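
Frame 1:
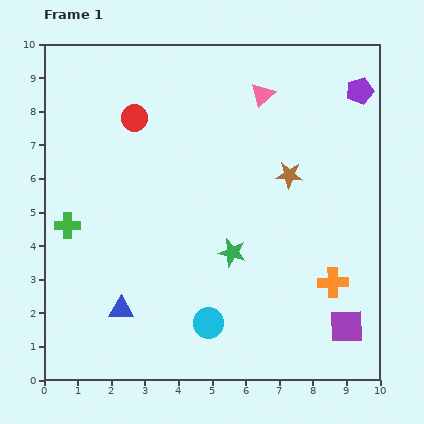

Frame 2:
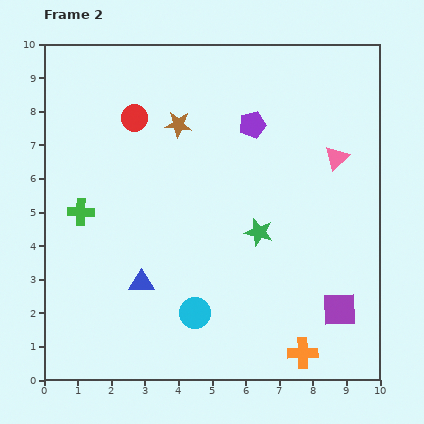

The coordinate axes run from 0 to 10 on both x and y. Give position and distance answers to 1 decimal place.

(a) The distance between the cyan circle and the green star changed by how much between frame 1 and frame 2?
+0.9

Distance in frame 1: 2.2. Distance in frame 2: 3.1.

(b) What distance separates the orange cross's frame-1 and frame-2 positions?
2.3

The orange cross moved from (8.6, 2.9) to (7.7, 0.8), a distance of √(0.9² + 2.1²) ≈ 2.3.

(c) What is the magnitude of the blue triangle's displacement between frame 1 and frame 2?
1.0

The blue triangle moved from (2.3, 2.1) to (2.9, 2.9), a distance of √(0.6² + 0.8²) ≈ 1.0.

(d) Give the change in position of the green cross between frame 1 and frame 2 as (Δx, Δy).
(0.4, 0.4)

The green cross was at (0.7, 4.6) in frame 1 and (1.1, 5.0) in frame 2.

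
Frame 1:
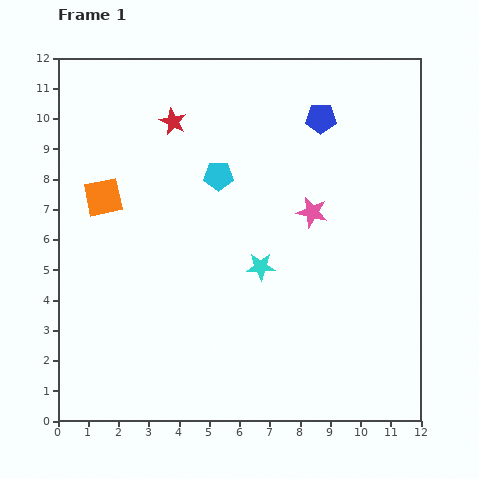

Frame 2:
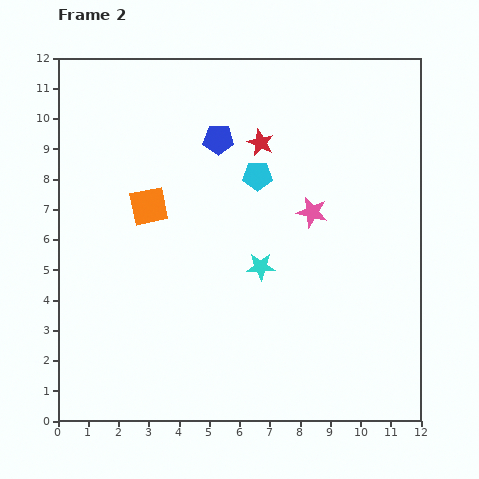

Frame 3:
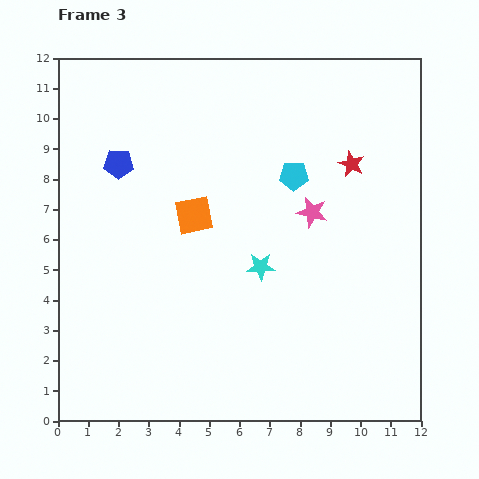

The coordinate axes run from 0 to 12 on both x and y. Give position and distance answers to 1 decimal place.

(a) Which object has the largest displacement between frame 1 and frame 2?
the blue pentagon

(moved 3.5; next 3.0)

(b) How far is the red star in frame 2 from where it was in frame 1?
3.0

The red star moved from (3.8, 9.9) to (6.7, 9.2), a distance of √(2.9² + 0.7²) ≈ 3.0.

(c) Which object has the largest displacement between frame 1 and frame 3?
the blue pentagon

(moved 6.9; next 6.1)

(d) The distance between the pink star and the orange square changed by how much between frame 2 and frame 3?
-1.5

Distance in frame 2: 5.4. Distance in frame 3: 3.9.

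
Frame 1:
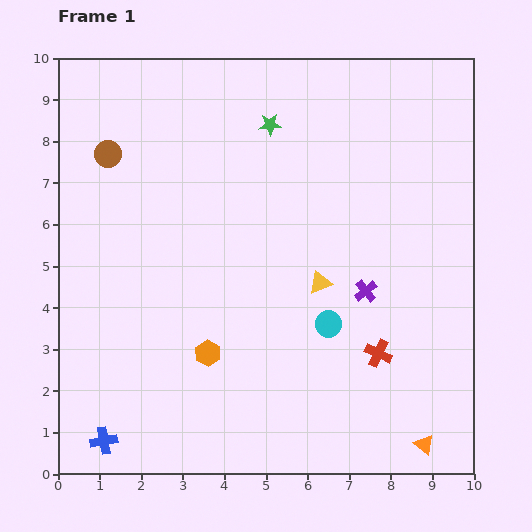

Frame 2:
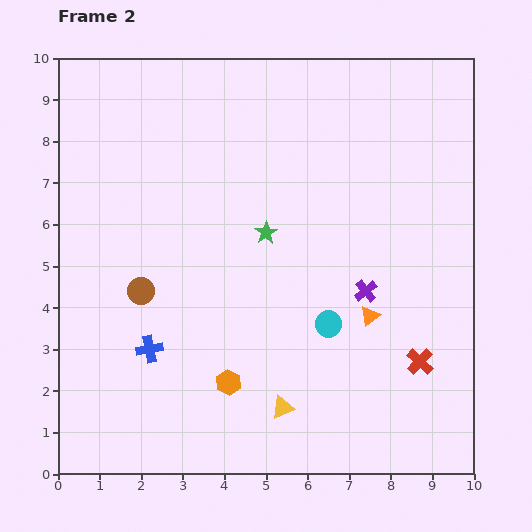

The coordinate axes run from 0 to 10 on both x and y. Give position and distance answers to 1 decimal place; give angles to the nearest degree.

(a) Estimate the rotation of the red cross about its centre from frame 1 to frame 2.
18° clockwise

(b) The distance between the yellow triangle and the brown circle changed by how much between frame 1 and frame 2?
-1.6

Distance in frame 1: 6.0. Distance in frame 2: 4.4.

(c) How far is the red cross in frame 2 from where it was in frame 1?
1.0

The red cross moved from (7.7, 2.9) to (8.7, 2.7), a distance of √(1.0² + 0.2²) ≈ 1.0.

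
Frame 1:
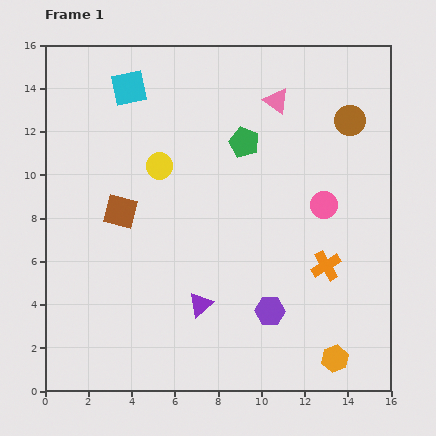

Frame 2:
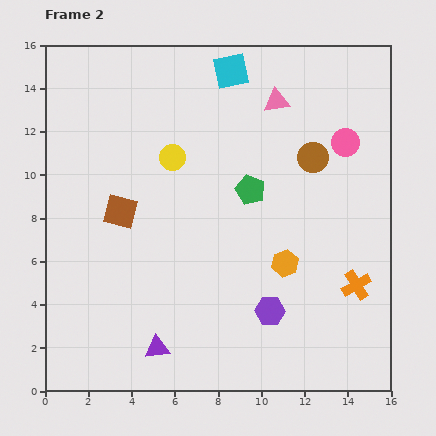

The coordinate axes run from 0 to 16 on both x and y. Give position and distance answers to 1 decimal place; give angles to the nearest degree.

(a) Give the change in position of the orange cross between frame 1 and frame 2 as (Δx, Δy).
(1.4, -0.9)

The orange cross was at (13.0, 5.8) in frame 1 and (14.4, 4.9) in frame 2.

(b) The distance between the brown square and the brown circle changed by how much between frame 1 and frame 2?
-2.2

Distance in frame 1: 11.4. Distance in frame 2: 9.2.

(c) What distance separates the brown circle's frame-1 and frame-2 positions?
2.4

The brown circle moved from (14.1, 12.5) to (12.4, 10.8), a distance of √(1.7² + 1.7²) ≈ 2.4.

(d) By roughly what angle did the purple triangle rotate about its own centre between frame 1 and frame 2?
35° clockwise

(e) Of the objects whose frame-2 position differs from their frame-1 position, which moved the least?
the yellow circle

(moved 0.7)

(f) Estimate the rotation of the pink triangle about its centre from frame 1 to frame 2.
43° counter-clockwise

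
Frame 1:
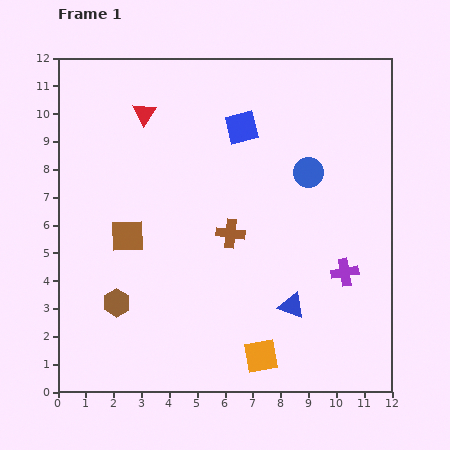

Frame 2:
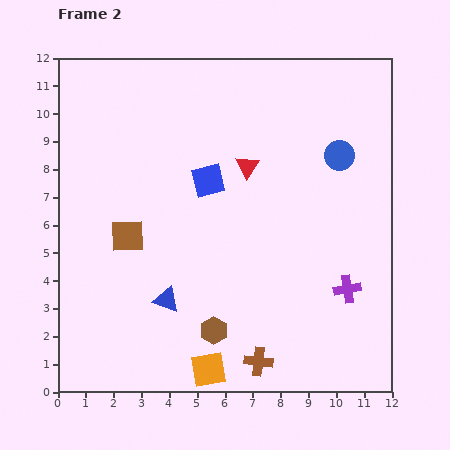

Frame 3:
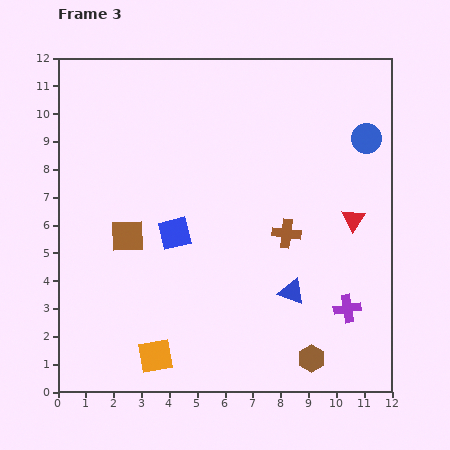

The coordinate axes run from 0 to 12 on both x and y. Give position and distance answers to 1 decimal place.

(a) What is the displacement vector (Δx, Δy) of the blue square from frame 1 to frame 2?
(-1.2, -1.9)

The blue square was at (6.6, 9.5) in frame 1 and (5.4, 7.6) in frame 2.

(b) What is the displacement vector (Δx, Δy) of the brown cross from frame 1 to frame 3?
(2.0, 0.0)

The brown cross was at (6.2, 5.7) in frame 1 and (8.2, 5.7) in frame 3.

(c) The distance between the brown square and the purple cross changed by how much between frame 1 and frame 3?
+0.4

Distance in frame 1: 7.9. Distance in frame 3: 8.3.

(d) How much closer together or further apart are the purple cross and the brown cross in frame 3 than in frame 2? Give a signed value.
-0.6

Distance in frame 2: 4.1. Distance in frame 3: 3.5.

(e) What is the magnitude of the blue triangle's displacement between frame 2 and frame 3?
4.5

The blue triangle moved from (3.9, 3.3) to (8.4, 3.6), a distance of √(4.5² + 0.3²) ≈ 4.5.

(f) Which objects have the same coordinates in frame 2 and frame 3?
the brown square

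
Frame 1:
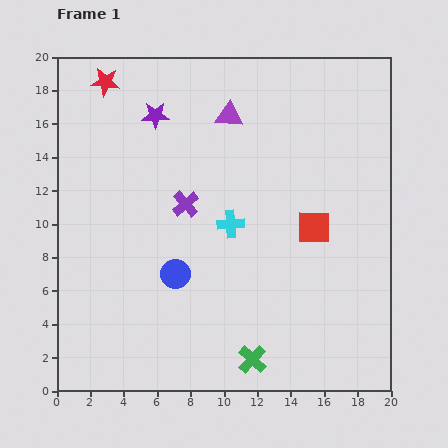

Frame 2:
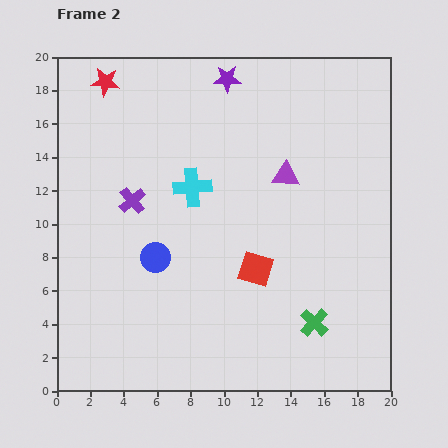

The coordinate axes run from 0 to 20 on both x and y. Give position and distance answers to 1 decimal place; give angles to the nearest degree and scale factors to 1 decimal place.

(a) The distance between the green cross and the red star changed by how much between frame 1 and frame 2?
+0.3

Distance in frame 1: 18.8. Distance in frame 2: 19.1.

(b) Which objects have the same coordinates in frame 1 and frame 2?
the red star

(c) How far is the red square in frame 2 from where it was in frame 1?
4.3

The red square moved from (15.4, 9.8) to (11.9, 7.3), a distance of √(3.5² + 2.5²) ≈ 4.3.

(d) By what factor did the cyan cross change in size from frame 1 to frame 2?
1.4×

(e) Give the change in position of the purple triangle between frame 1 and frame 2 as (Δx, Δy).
(3.4, -3.6)

The purple triangle was at (10.3, 16.5) in frame 1 and (13.7, 12.9) in frame 2.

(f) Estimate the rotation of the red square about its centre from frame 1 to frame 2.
17° clockwise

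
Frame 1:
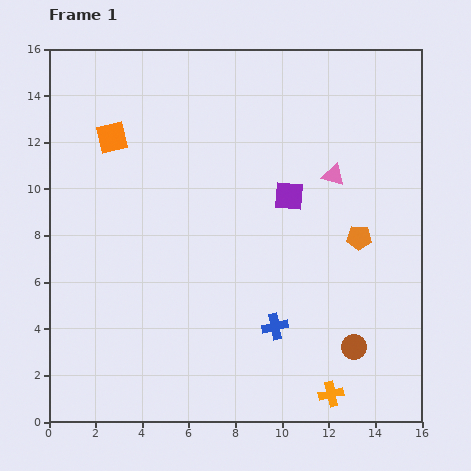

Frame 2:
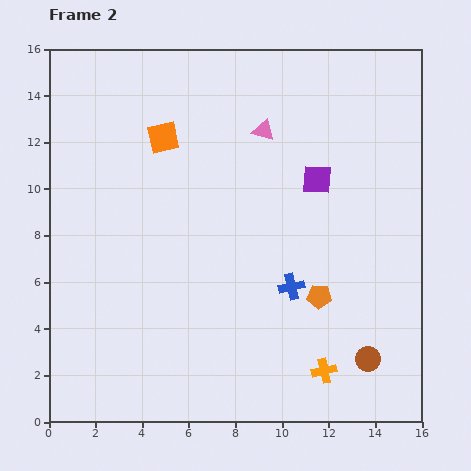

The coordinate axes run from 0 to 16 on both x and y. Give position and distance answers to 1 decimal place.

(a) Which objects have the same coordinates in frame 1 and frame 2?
none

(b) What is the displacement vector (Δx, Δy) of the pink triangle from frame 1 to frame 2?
(-3.0, 1.9)

The pink triangle was at (12.2, 10.6) in frame 1 and (9.2, 12.5) in frame 2.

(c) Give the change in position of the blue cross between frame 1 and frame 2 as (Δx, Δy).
(0.7, 1.7)

The blue cross was at (9.7, 4.1) in frame 1 and (10.4, 5.8) in frame 2.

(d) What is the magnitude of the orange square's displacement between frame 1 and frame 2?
2.2

The orange square moved from (2.7, 12.2) to (4.9, 12.2), a distance of √(2.2² + 0.0²) ≈ 2.2.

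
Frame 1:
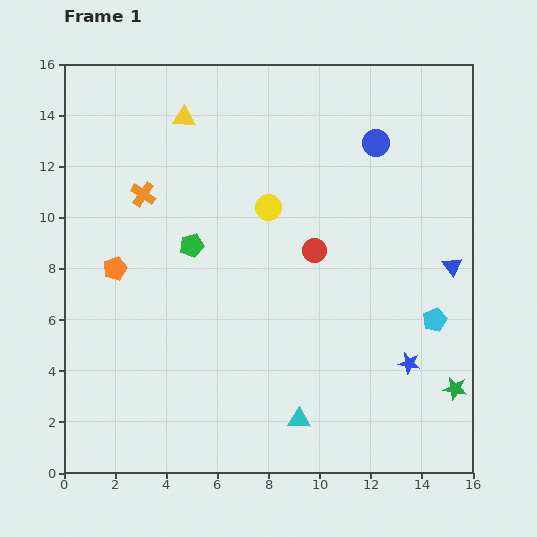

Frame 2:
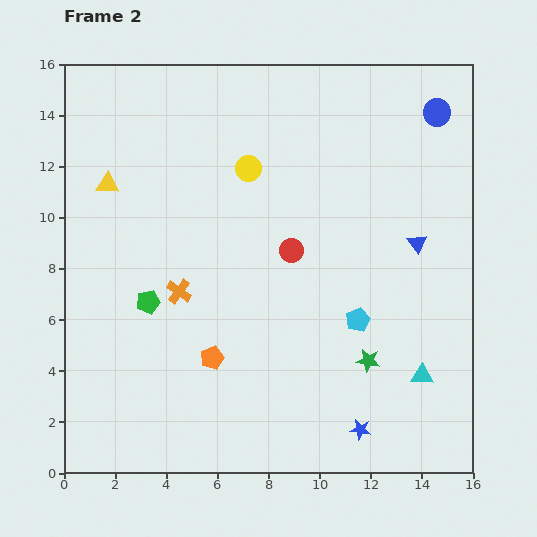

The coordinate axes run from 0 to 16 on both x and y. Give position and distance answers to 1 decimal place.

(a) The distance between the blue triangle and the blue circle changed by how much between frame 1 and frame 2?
-0.5

Distance in frame 1: 5.7. Distance in frame 2: 5.2.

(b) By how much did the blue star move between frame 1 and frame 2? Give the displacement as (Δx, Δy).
(-1.9, -2.6)

The blue star was at (13.5, 4.3) in frame 1 and (11.6, 1.7) in frame 2.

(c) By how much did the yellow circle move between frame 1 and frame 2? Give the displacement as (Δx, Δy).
(-0.8, 1.5)

The yellow circle was at (8.0, 10.4) in frame 1 and (7.2, 11.9) in frame 2.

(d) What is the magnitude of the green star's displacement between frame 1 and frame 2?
3.6

The green star moved from (15.3, 3.3) to (11.9, 4.4), a distance of √(3.4² + 1.1²) ≈ 3.6.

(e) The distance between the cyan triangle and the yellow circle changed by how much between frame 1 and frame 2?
+2.2

Distance in frame 1: 8.4. Distance in frame 2: 10.6.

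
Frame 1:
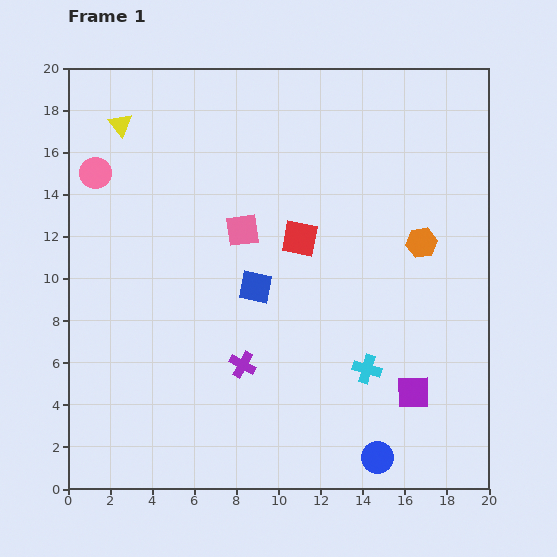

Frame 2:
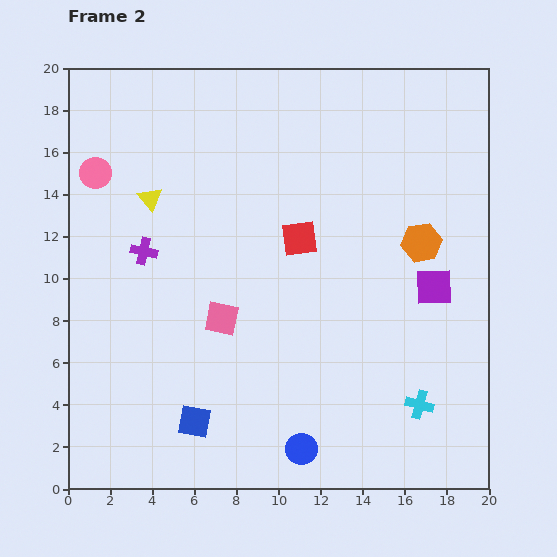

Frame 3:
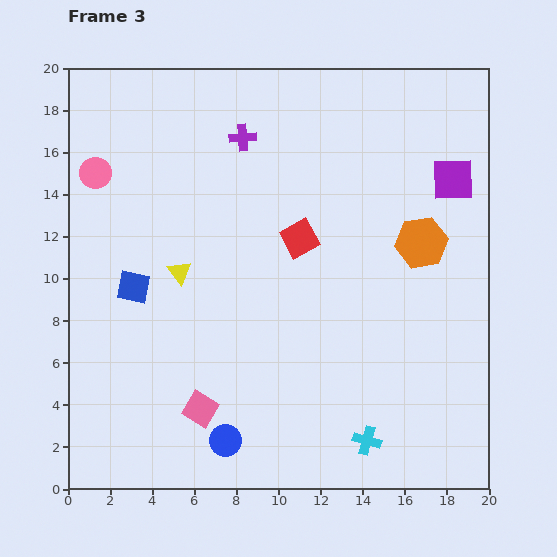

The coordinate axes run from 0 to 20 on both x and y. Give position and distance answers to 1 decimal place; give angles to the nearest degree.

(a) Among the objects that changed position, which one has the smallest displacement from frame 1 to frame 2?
the cyan cross

(moved 3.0)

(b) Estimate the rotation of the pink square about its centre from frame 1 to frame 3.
38° clockwise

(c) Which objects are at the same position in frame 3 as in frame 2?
the orange hexagon, the pink circle, the red square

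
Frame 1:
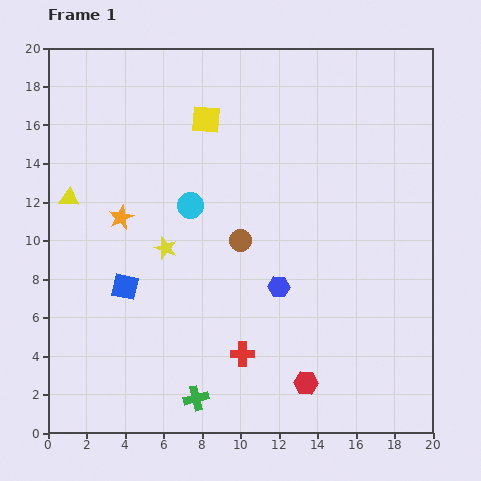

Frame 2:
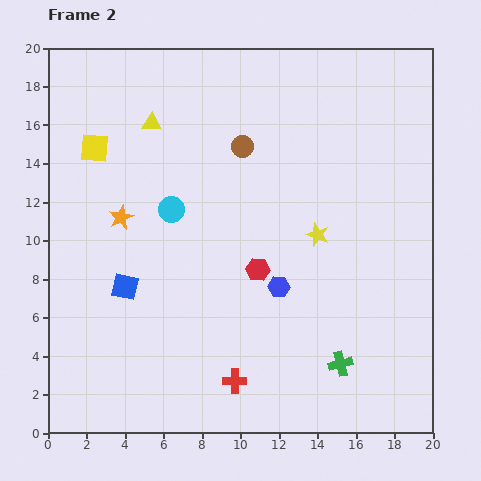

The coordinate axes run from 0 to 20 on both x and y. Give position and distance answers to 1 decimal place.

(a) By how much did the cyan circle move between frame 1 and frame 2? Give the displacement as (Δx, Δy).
(-1.0, -0.2)

The cyan circle was at (7.4, 11.8) in frame 1 and (6.4, 11.6) in frame 2.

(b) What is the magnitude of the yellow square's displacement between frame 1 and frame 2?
6.0

The yellow square moved from (8.2, 16.3) to (2.4, 14.8), a distance of √(5.8² + 1.5²) ≈ 6.0.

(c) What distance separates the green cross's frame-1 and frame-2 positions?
7.7

The green cross moved from (7.7, 1.8) to (15.2, 3.6), a distance of √(7.5² + 1.8²) ≈ 7.7.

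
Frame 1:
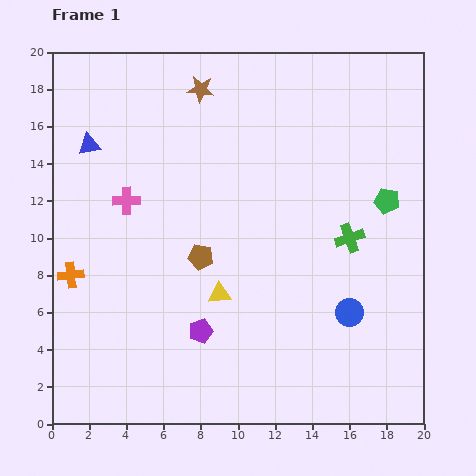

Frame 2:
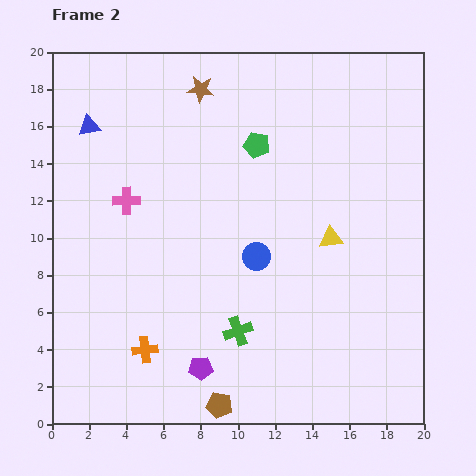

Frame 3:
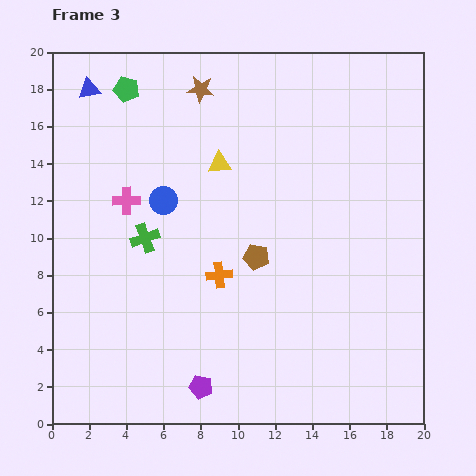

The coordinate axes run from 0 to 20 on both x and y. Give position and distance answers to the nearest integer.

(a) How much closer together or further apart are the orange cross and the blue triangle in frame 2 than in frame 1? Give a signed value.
+5

Distance in frame 1: 7. Distance in frame 2: 12.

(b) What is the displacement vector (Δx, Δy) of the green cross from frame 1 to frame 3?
(-11, 0)

The green cross was at (16, 10) in frame 1 and (5, 10) in frame 3.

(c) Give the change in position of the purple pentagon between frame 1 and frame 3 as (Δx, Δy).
(0, -3)

The purple pentagon was at (8, 5) in frame 1 and (8, 2) in frame 3.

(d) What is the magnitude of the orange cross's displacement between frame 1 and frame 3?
8

The orange cross moved from (1, 8) to (9, 8), a distance of √(8² + 0²) ≈ 8.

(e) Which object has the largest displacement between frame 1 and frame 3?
the green pentagon

(moved 15; next 12)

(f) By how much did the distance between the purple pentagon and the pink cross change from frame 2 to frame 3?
+1

Distance in frame 2: 10. Distance in frame 3: 11.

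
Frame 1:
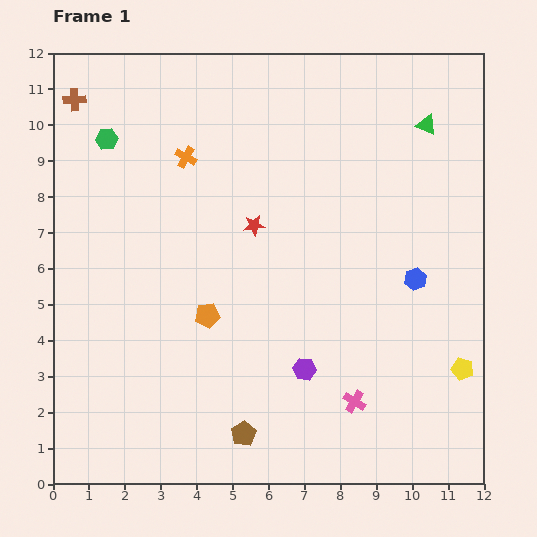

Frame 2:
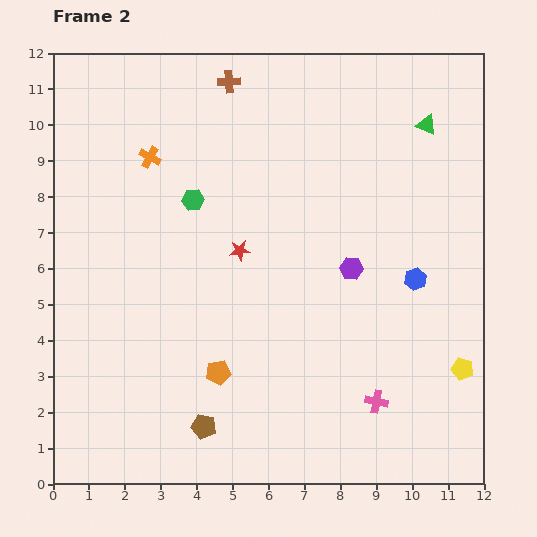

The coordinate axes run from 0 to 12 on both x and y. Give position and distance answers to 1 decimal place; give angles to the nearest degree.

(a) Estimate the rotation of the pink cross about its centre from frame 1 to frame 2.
21° counter-clockwise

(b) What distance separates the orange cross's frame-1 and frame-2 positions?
1.0

The orange cross moved from (3.7, 9.1) to (2.7, 9.1), a distance of √(1.0² + 0.0²) ≈ 1.0.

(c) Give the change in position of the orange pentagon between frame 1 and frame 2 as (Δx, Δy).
(0.3, -1.6)

The orange pentagon was at (4.3, 4.7) in frame 1 and (4.6, 3.1) in frame 2.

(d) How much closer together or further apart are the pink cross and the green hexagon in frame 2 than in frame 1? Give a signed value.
-2.4

Distance in frame 1: 10.0. Distance in frame 2: 7.6.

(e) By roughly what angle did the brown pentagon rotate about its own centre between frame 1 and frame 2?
28° counter-clockwise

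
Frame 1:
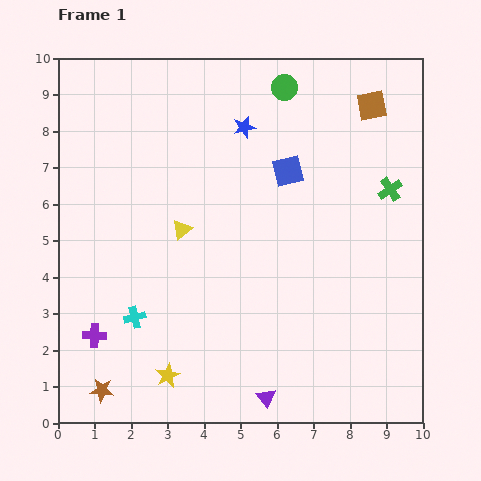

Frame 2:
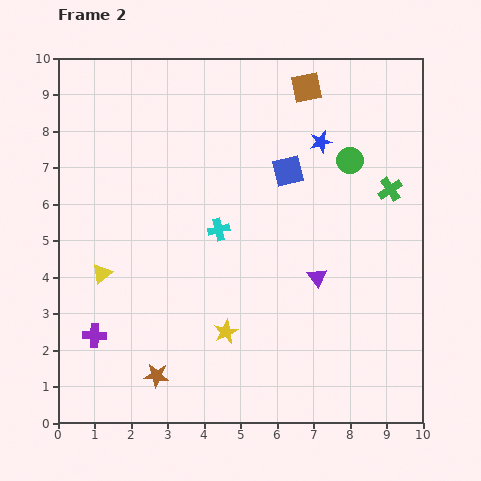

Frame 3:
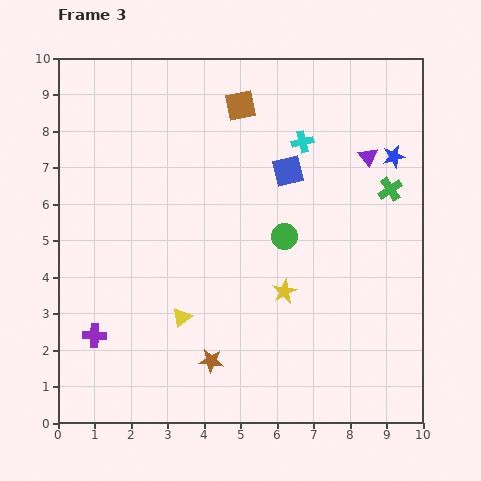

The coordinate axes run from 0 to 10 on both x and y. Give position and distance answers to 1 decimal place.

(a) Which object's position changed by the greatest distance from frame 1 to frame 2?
the purple triangle

(moved 3.6; next 3.3)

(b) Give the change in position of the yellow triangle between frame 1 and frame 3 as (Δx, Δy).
(0.0, -2.4)

The yellow triangle was at (3.4, 5.3) in frame 1 and (3.4, 2.9) in frame 3.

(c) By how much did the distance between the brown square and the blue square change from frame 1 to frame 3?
-0.7

Distance in frame 1: 2.9. Distance in frame 3: 2.2.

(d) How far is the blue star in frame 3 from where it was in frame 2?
2.0

The blue star moved from (7.2, 7.7) to (9.2, 7.3), a distance of √(2.0² + 0.4²) ≈ 2.0.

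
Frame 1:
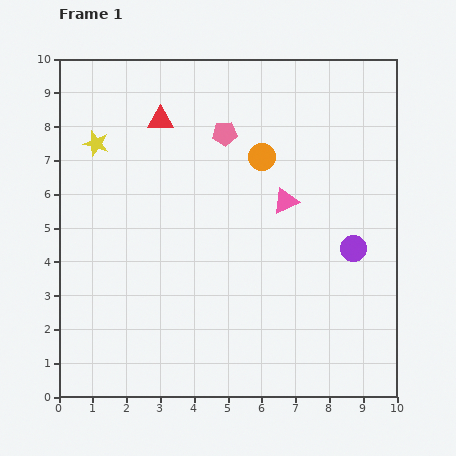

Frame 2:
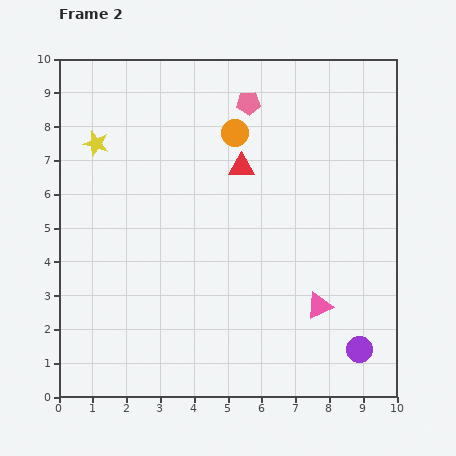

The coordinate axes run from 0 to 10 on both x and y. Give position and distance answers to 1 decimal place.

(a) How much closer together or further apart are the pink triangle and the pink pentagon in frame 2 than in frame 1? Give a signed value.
+3.7

Distance in frame 1: 2.7. Distance in frame 2: 6.4.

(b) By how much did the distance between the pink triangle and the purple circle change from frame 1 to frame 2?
-0.6

Distance in frame 1: 2.4. Distance in frame 2: 1.8.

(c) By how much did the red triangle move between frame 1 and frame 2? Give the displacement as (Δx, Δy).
(2.4, -1.4)

The red triangle was at (3.0, 8.2) in frame 1 and (5.4, 6.8) in frame 2.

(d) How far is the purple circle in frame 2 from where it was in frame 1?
3.0

The purple circle moved from (8.7, 4.4) to (8.9, 1.4), a distance of √(0.2² + 3.0²) ≈ 3.0.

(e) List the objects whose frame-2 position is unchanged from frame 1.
the yellow star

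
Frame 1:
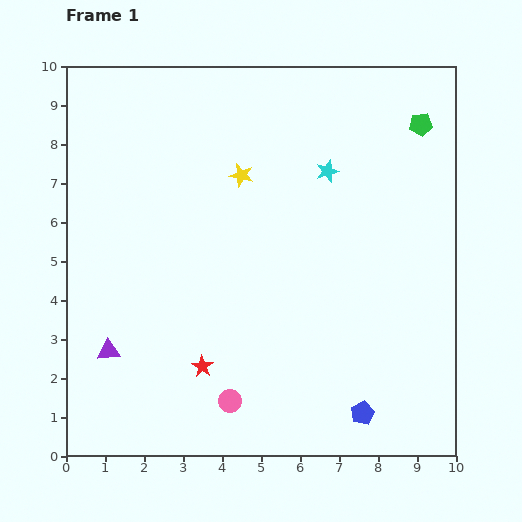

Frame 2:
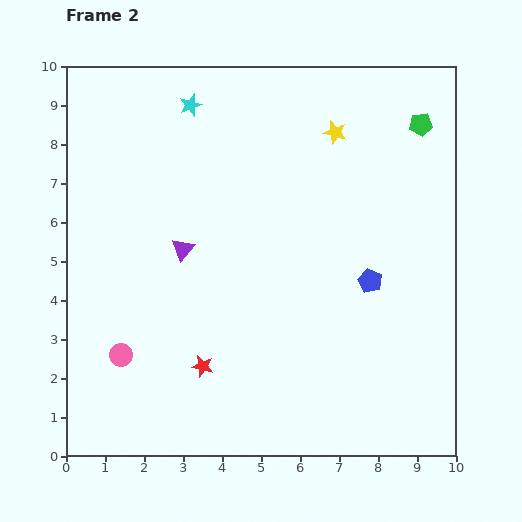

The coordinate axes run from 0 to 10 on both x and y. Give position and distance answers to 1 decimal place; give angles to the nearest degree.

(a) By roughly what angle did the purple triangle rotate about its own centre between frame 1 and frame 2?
47° counter-clockwise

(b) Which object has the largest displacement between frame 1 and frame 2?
the cyan star

(moved 3.9; next 3.4)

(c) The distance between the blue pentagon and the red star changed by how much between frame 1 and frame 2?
+0.5

Distance in frame 1: 4.3. Distance in frame 2: 4.8.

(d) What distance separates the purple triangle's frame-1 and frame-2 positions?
3.2

The purple triangle moved from (1.1, 2.7) to (3.0, 5.3), a distance of √(1.9² + 2.6²) ≈ 3.2.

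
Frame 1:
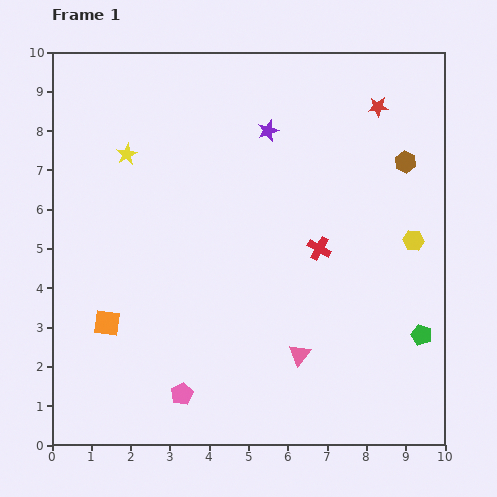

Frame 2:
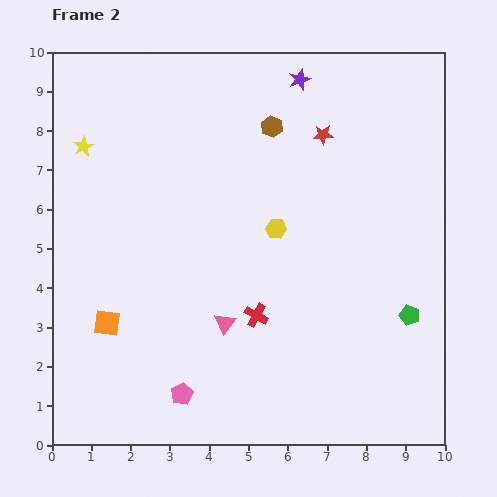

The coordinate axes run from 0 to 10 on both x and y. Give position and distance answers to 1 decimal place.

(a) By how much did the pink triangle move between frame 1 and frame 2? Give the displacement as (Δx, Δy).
(-1.9, 0.8)

The pink triangle was at (6.3, 2.3) in frame 1 and (4.4, 3.1) in frame 2.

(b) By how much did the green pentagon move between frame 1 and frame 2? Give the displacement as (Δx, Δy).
(-0.3, 0.5)

The green pentagon was at (9.4, 2.8) in frame 1 and (9.1, 3.3) in frame 2.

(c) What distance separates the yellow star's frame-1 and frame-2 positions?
1.1

The yellow star moved from (1.9, 7.4) to (0.8, 7.6), a distance of √(1.1² + 0.2²) ≈ 1.1.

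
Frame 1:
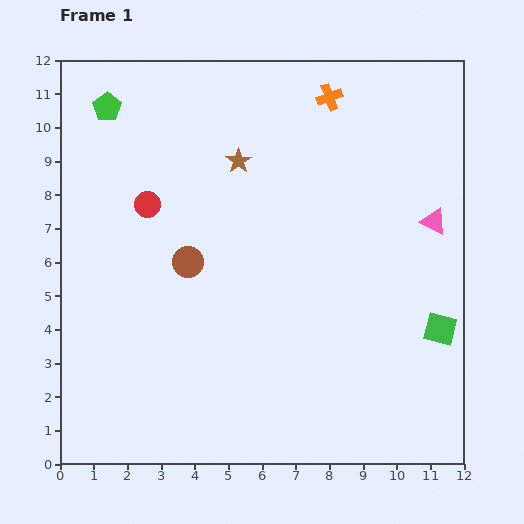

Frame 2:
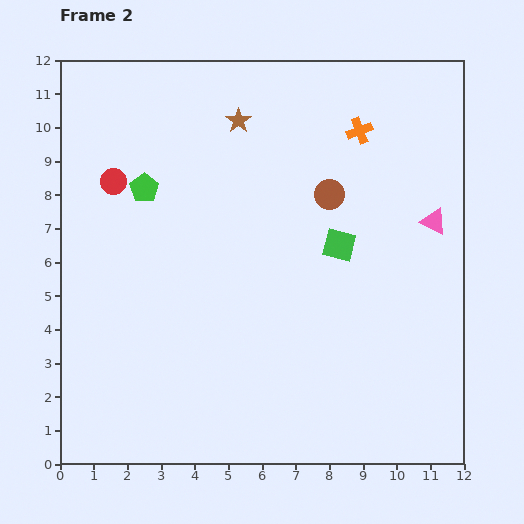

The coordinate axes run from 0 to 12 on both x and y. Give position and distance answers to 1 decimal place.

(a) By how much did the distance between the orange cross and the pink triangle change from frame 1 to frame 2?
-1.3

Distance in frame 1: 4.8. Distance in frame 2: 3.5.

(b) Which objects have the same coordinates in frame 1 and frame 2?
the pink triangle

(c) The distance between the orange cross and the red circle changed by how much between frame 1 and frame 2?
+1.2

Distance in frame 1: 6.3. Distance in frame 2: 7.5.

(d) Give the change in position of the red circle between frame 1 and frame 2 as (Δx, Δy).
(-1.0, 0.7)

The red circle was at (2.6, 7.7) in frame 1 and (1.6, 8.4) in frame 2.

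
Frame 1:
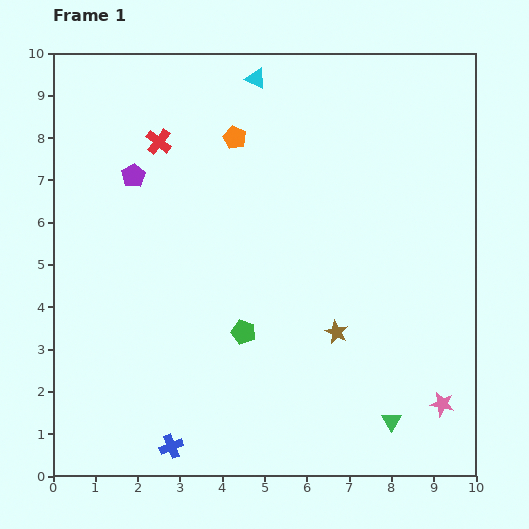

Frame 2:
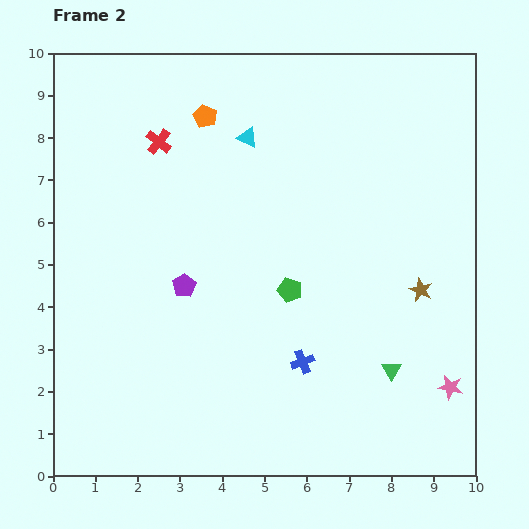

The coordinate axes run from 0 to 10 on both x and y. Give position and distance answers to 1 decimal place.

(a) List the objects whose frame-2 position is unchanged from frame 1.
the red cross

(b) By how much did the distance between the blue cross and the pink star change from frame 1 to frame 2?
-2.9

Distance in frame 1: 6.5. Distance in frame 2: 3.6.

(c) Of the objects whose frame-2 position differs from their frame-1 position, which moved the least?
the pink star

(moved 0.4)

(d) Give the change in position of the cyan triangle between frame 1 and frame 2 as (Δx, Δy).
(-0.2, -1.4)

The cyan triangle was at (4.8, 9.4) in frame 1 and (4.6, 8.0) in frame 2.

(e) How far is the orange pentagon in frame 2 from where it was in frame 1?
0.9

The orange pentagon moved from (4.3, 8.0) to (3.6, 8.5), a distance of √(0.7² + 0.5²) ≈ 0.9.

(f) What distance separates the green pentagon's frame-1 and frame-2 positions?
1.5

The green pentagon moved from (4.5, 3.4) to (5.6, 4.4), a distance of √(1.1² + 1.0²) ≈ 1.5.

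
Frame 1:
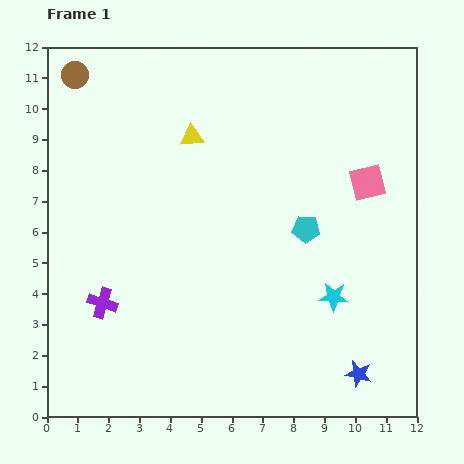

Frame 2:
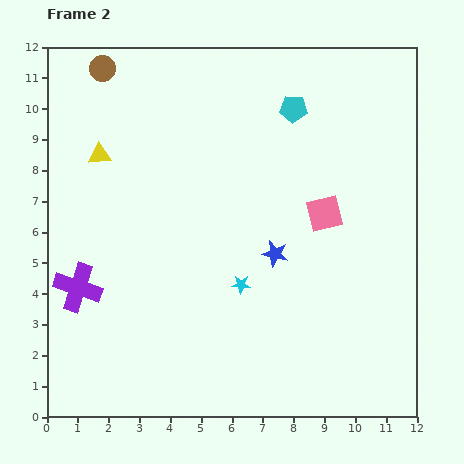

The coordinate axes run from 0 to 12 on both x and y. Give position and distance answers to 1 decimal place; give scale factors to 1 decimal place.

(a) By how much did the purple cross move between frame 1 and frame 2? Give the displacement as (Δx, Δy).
(-0.8, 0.5)

The purple cross was at (1.8, 3.7) in frame 1 and (1.0, 4.2) in frame 2.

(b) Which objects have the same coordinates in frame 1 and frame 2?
none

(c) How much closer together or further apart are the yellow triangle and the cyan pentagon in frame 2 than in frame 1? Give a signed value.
+1.7

Distance in frame 1: 4.8. Distance in frame 2: 6.5.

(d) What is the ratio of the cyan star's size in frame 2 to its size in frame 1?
0.6×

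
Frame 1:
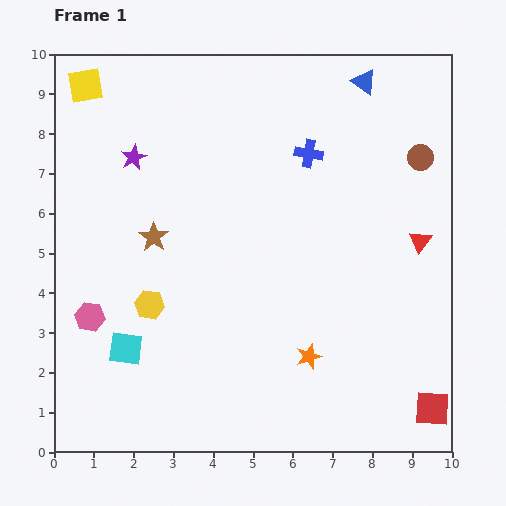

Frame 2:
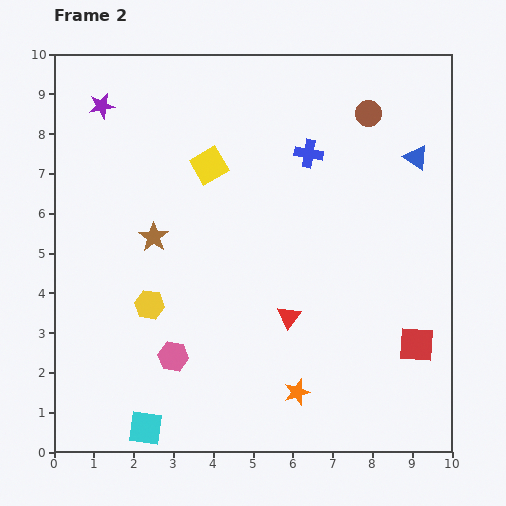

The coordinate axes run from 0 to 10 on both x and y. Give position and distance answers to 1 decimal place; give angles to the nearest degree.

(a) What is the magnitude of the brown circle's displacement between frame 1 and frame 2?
1.7

The brown circle moved from (9.2, 7.4) to (7.9, 8.5), a distance of √(1.3² + 1.1²) ≈ 1.7.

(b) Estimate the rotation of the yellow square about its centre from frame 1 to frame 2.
21° counter-clockwise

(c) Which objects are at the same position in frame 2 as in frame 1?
the blue cross, the yellow hexagon, the brown star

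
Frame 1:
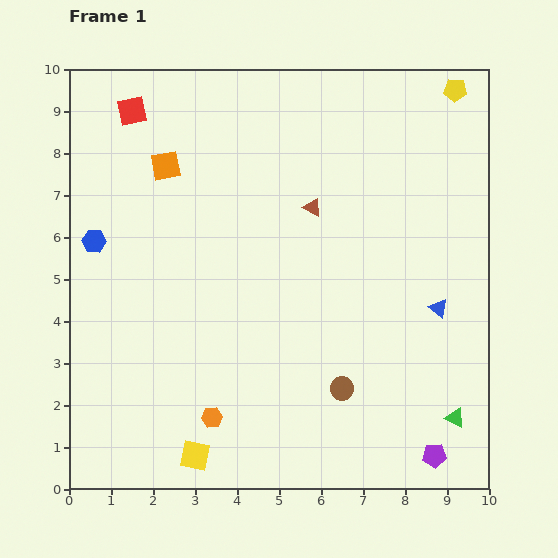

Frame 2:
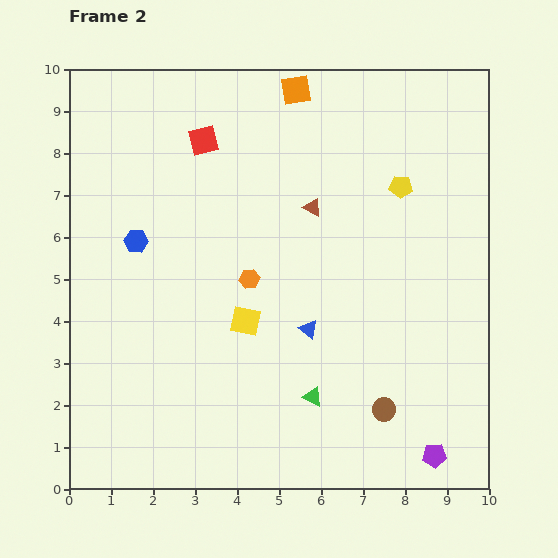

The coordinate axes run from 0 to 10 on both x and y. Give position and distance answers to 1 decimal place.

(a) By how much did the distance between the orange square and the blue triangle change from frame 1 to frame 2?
-1.6

Distance in frame 1: 7.3. Distance in frame 2: 5.7.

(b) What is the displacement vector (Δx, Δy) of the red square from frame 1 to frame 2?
(1.7, -0.7)

The red square was at (1.5, 9.0) in frame 1 and (3.2, 8.3) in frame 2.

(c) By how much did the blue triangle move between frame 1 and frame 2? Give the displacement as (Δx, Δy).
(-3.1, -0.5)

The blue triangle was at (8.8, 4.3) in frame 1 and (5.7, 3.8) in frame 2.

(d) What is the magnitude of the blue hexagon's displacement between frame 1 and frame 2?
1.0

The blue hexagon moved from (0.6, 5.9) to (1.6, 5.9), a distance of √(1.0² + 0.0²) ≈ 1.0.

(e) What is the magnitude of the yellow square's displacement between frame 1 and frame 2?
3.4

The yellow square moved from (3.0, 0.8) to (4.2, 4.0), a distance of √(1.2² + 3.2²) ≈ 3.4.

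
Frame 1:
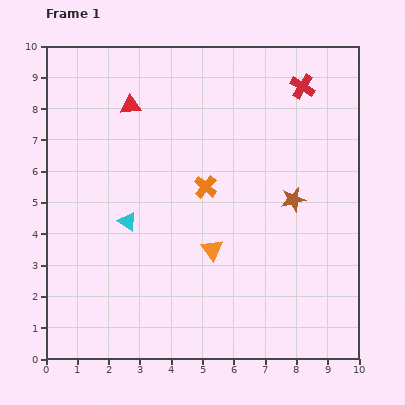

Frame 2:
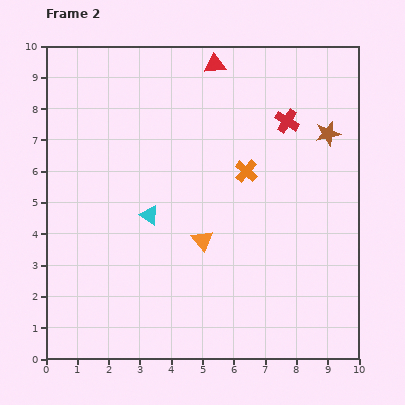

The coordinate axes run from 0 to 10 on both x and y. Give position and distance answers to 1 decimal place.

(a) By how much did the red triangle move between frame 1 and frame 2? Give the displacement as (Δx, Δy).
(2.7, 1.3)

The red triangle was at (2.7, 8.1) in frame 1 and (5.4, 9.4) in frame 2.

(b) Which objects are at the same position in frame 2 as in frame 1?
none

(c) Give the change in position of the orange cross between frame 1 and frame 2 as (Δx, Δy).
(1.3, 0.5)

The orange cross was at (5.1, 5.5) in frame 1 and (6.4, 6.0) in frame 2.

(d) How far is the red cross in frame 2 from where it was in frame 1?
1.2

The red cross moved from (8.2, 8.7) to (7.7, 7.6), a distance of √(0.5² + 1.1²) ≈ 1.2.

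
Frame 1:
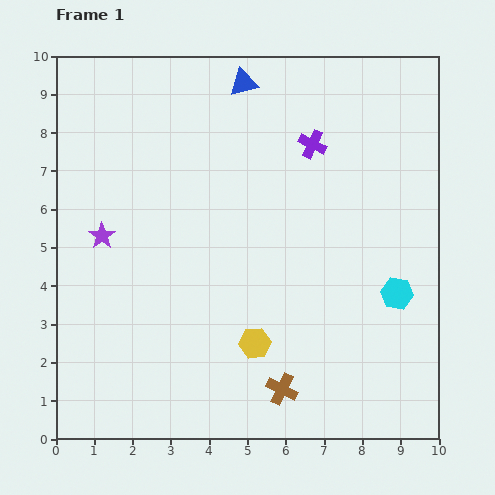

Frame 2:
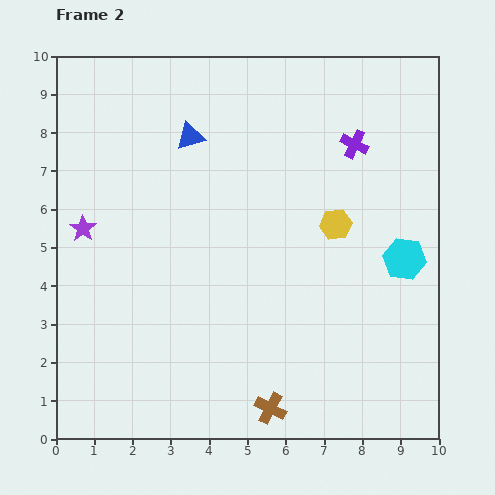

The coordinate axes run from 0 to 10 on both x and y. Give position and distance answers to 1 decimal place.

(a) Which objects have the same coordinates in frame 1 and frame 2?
none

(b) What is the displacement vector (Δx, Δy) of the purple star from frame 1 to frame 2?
(-0.5, 0.2)

The purple star was at (1.2, 5.3) in frame 1 and (0.7, 5.5) in frame 2.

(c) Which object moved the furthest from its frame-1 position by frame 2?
the yellow hexagon

(moved 3.7; next 2.0)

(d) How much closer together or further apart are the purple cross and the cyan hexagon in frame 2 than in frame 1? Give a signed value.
-1.2

Distance in frame 1: 4.5. Distance in frame 2: 3.3.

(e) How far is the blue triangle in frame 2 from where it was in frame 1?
2.0

The blue triangle moved from (4.9, 9.3) to (3.5, 7.9), a distance of √(1.4² + 1.4²) ≈ 2.0.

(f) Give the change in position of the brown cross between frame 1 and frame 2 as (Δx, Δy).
(-0.3, -0.5)

The brown cross was at (5.9, 1.3) in frame 1 and (5.6, 0.8) in frame 2.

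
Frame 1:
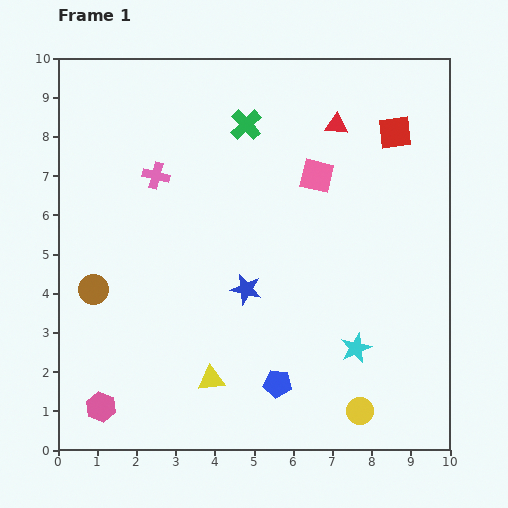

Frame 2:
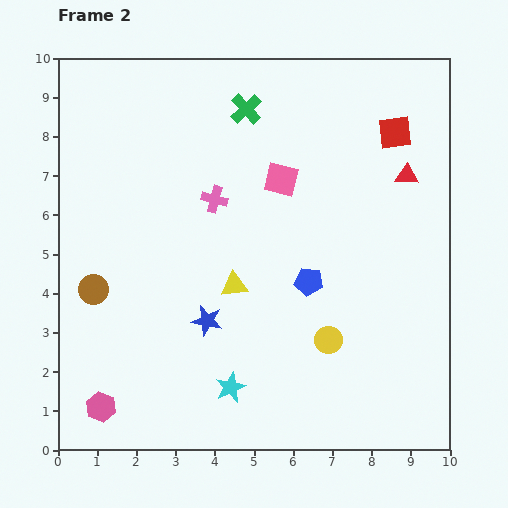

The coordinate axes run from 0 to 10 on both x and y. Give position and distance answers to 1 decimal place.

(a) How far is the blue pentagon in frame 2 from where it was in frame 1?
2.7

The blue pentagon moved from (5.6, 1.7) to (6.4, 4.3), a distance of √(0.8² + 2.6²) ≈ 2.7.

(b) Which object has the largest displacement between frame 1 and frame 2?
the cyan star

(moved 3.4; next 2.7)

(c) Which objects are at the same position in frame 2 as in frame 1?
the pink hexagon, the brown circle, the red square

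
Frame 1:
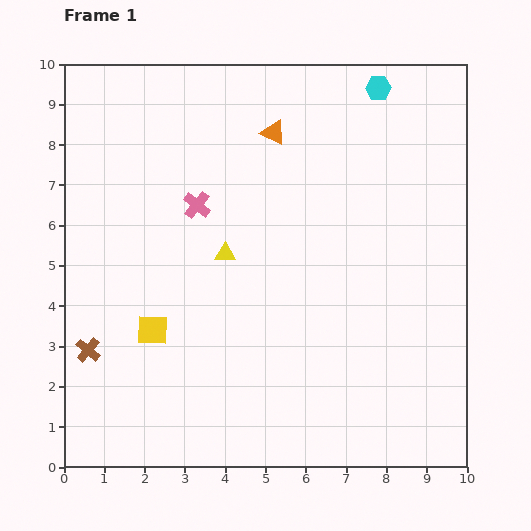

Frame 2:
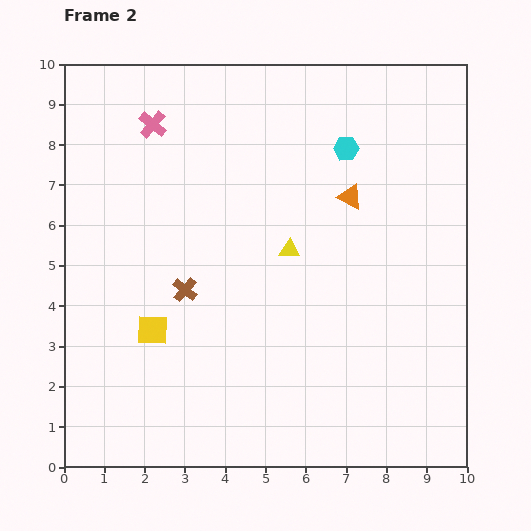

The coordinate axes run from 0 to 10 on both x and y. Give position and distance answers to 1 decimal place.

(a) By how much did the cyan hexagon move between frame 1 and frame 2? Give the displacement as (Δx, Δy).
(-0.8, -1.5)

The cyan hexagon was at (7.8, 9.4) in frame 1 and (7.0, 7.9) in frame 2.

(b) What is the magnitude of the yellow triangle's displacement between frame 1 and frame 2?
1.6

The yellow triangle moved from (4.0, 5.3) to (5.6, 5.4), a distance of √(1.6² + 0.1²) ≈ 1.6.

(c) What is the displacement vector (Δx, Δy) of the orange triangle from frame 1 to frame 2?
(1.9, -1.6)

The orange triangle was at (5.2, 8.3) in frame 1 and (7.1, 6.7) in frame 2.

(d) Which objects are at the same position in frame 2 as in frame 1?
the yellow square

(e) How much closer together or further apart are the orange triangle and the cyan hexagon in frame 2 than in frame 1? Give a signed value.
-1.6

Distance in frame 1: 2.8. Distance in frame 2: 1.2.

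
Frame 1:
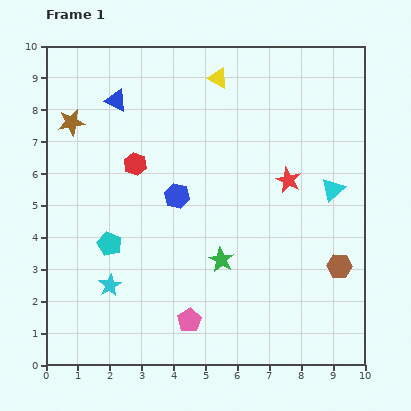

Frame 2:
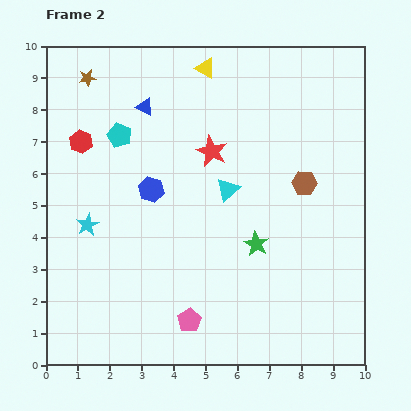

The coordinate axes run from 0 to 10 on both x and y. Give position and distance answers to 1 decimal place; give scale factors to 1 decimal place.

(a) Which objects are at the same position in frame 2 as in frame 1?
the pink pentagon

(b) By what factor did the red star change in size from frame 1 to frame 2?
1.3×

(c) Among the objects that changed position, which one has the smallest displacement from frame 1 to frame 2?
the yellow triangle

(moved 0.5)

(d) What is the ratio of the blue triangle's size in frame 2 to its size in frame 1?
0.8×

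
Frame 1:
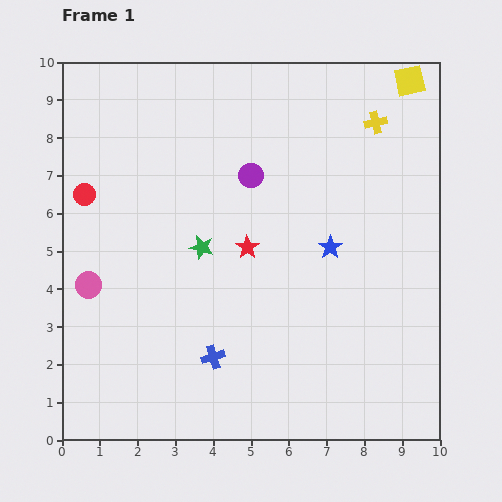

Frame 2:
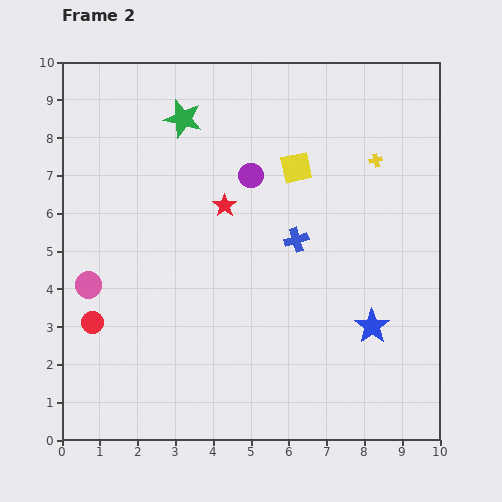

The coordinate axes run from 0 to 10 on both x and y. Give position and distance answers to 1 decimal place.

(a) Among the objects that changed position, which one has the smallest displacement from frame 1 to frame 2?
the yellow cross

(moved 1.0)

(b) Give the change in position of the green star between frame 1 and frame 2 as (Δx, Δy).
(-0.5, 3.4)

The green star was at (3.7, 5.1) in frame 1 and (3.2, 8.5) in frame 2.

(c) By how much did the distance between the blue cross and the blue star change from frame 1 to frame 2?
-1.2

Distance in frame 1: 4.2. Distance in frame 2: 3.0.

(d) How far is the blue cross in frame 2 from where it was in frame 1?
3.8

The blue cross moved from (4.0, 2.2) to (6.2, 5.3), a distance of √(2.2² + 3.1²) ≈ 3.8.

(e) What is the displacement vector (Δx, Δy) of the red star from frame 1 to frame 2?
(-0.6, 1.1)

The red star was at (4.9, 5.1) in frame 1 and (4.3, 6.2) in frame 2.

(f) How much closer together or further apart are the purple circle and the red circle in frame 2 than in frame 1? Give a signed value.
+1.3

Distance in frame 1: 4.4. Distance in frame 2: 5.7.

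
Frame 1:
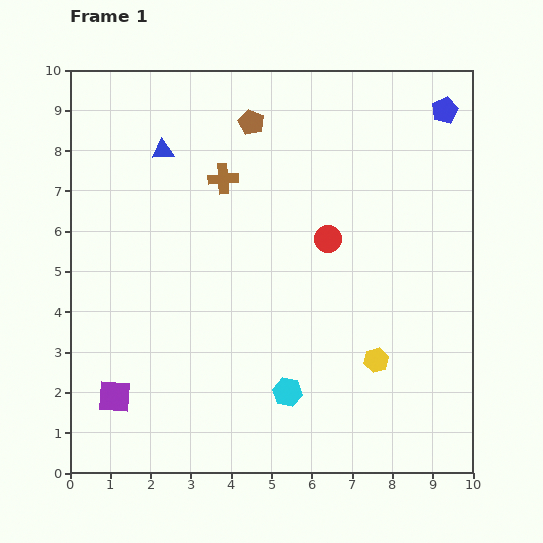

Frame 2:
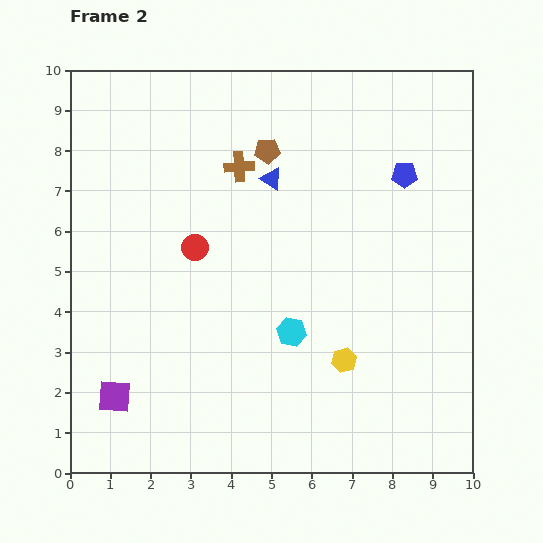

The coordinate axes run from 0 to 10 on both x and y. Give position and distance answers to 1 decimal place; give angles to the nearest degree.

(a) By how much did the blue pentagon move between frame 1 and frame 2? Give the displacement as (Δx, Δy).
(-1.0, -1.6)

The blue pentagon was at (9.3, 9.0) in frame 1 and (8.3, 7.4) in frame 2.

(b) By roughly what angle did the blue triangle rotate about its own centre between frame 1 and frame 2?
36° clockwise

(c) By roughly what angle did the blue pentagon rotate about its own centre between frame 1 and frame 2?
25° clockwise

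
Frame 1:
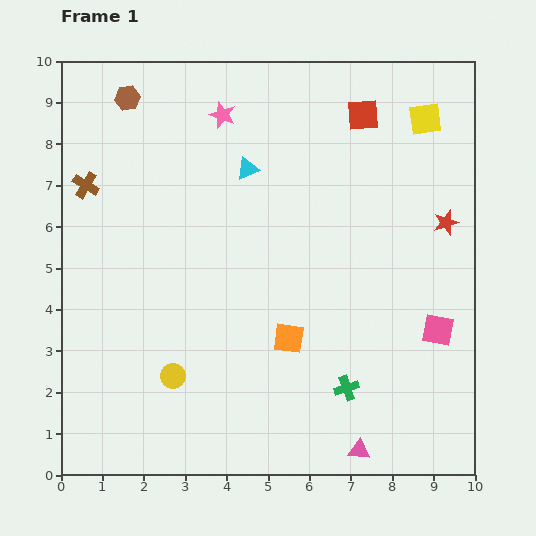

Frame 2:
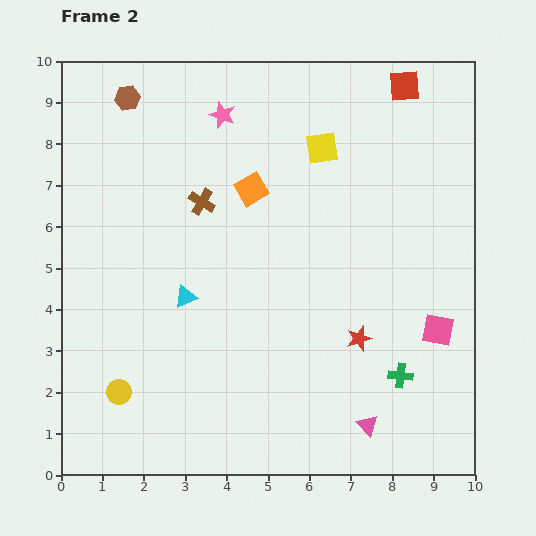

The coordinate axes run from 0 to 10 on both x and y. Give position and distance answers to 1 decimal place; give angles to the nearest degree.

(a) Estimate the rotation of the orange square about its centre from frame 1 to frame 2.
38° counter-clockwise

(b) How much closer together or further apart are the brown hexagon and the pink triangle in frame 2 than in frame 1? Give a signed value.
-0.4

Distance in frame 1: 10.2. Distance in frame 2: 9.8.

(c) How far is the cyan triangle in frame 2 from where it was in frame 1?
3.4

The cyan triangle moved from (4.5, 7.4) to (3.0, 4.3), a distance of √(1.5² + 3.1²) ≈ 3.4.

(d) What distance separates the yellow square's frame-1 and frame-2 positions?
2.6

The yellow square moved from (8.8, 8.6) to (6.3, 7.9), a distance of √(2.5² + 0.7²) ≈ 2.6.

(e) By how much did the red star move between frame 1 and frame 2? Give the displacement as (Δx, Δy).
(-2.1, -2.8)

The red star was at (9.3, 6.1) in frame 1 and (7.2, 3.3) in frame 2.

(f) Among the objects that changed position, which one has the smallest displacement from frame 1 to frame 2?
the pink triangle

(moved 0.6)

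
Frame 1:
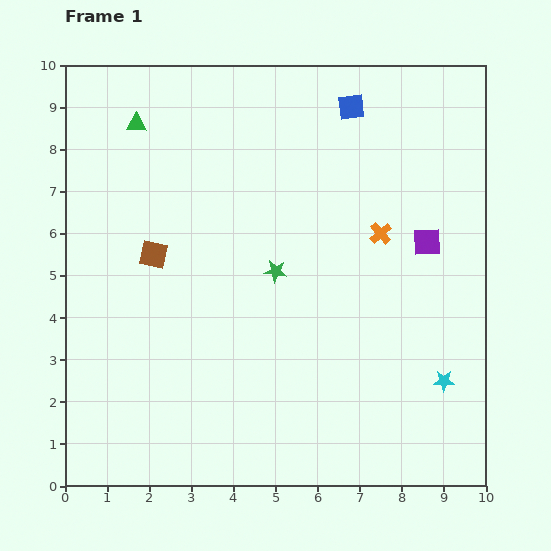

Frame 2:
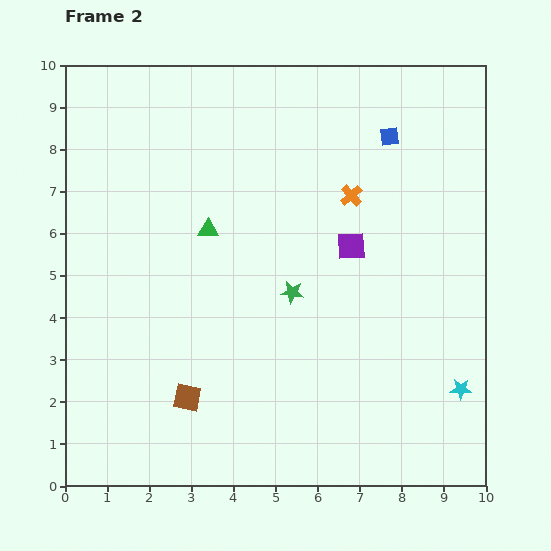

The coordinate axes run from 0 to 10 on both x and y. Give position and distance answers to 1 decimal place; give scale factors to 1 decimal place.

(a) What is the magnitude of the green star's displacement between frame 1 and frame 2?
0.6

The green star moved from (5.0, 5.1) to (5.4, 4.6), a distance of √(0.4² + 0.5²) ≈ 0.6.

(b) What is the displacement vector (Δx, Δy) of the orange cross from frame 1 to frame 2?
(-0.7, 0.9)

The orange cross was at (7.5, 6.0) in frame 1 and (6.8, 6.9) in frame 2.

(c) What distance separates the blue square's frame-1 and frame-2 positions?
1.1

The blue square moved from (6.8, 9.0) to (7.7, 8.3), a distance of √(0.9² + 0.7²) ≈ 1.1.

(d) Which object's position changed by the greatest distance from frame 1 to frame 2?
the brown square

(moved 3.5; next 3.0)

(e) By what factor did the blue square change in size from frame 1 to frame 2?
0.7×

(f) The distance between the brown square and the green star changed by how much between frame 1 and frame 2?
+0.6

Distance in frame 1: 2.9. Distance in frame 2: 3.5.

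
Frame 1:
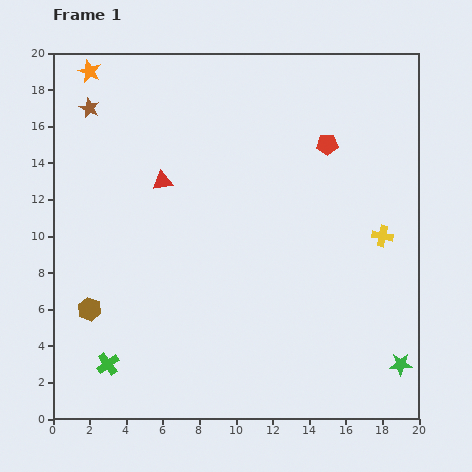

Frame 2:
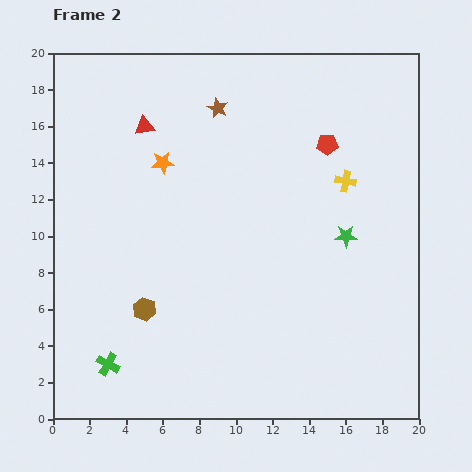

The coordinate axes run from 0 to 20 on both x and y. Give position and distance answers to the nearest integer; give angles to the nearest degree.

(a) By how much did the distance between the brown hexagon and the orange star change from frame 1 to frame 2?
-5

Distance in frame 1: 13. Distance in frame 2: 8.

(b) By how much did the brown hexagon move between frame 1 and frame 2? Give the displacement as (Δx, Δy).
(3, 0)

The brown hexagon was at (2, 6) in frame 1 and (5, 6) in frame 2.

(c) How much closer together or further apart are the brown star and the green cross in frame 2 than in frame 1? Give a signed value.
+1

Distance in frame 1: 14. Distance in frame 2: 15.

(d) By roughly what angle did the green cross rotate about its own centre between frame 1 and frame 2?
26° counter-clockwise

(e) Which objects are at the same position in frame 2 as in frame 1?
the red pentagon, the green cross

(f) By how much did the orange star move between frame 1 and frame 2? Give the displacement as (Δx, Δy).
(4, -5)

The orange star was at (2, 19) in frame 1 and (6, 14) in frame 2.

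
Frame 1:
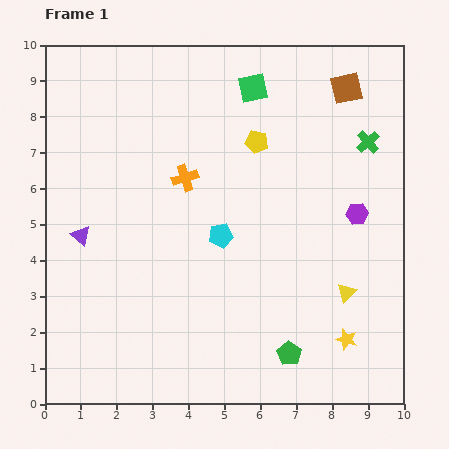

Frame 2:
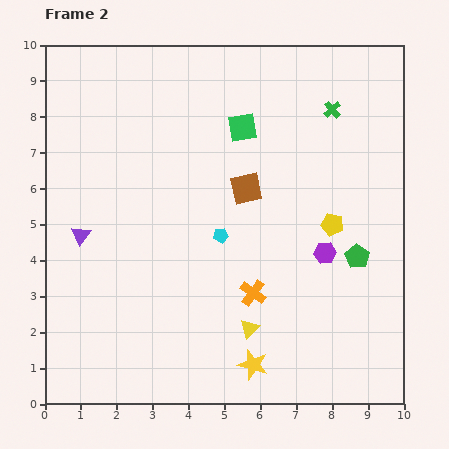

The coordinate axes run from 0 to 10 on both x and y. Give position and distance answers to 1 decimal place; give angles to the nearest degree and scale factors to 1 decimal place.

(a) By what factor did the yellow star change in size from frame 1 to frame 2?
1.4×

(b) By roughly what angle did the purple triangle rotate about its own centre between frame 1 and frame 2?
24° clockwise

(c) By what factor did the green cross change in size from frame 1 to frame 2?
0.7×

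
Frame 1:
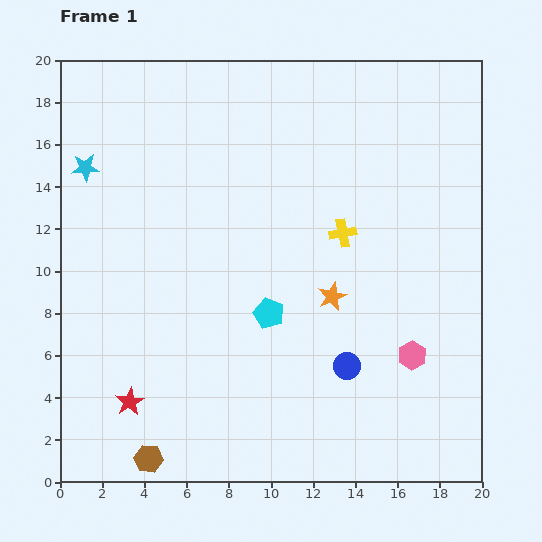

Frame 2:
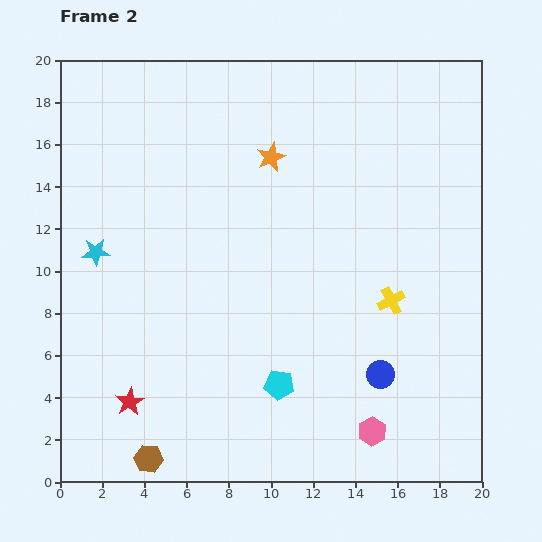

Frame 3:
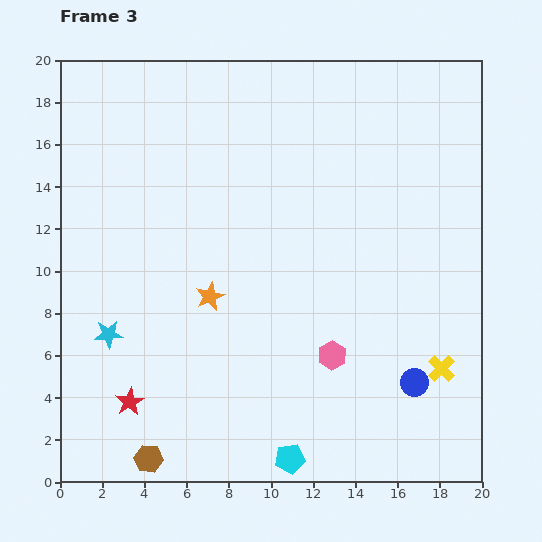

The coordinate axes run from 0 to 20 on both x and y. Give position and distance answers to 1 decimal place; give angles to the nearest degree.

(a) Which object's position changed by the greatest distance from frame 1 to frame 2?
the orange star

(moved 7.2; next 4.1)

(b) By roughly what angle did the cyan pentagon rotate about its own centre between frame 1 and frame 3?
30° counter-clockwise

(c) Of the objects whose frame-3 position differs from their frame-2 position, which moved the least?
the blue circle

(moved 1.6)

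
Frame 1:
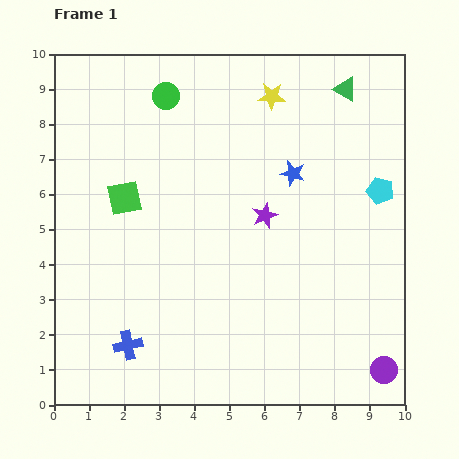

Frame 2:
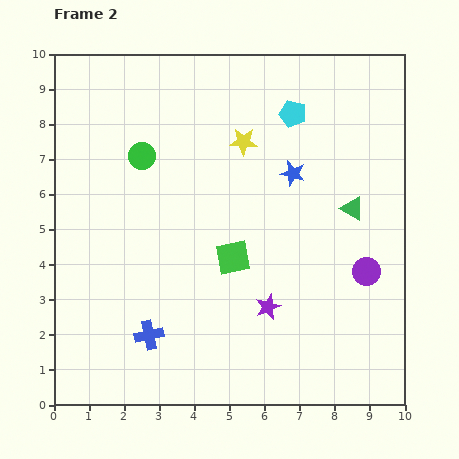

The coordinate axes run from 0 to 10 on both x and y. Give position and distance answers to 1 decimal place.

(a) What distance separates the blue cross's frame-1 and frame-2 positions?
0.7

The blue cross moved from (2.1, 1.7) to (2.7, 2.0), a distance of √(0.6² + 0.3²) ≈ 0.7.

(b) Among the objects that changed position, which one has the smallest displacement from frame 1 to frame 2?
the blue cross

(moved 0.7)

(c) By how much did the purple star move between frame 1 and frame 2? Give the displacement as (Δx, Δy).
(0.1, -2.6)

The purple star was at (6.0, 5.4) in frame 1 and (6.1, 2.8) in frame 2.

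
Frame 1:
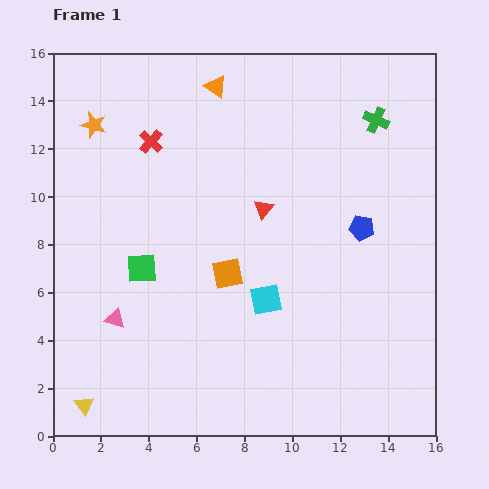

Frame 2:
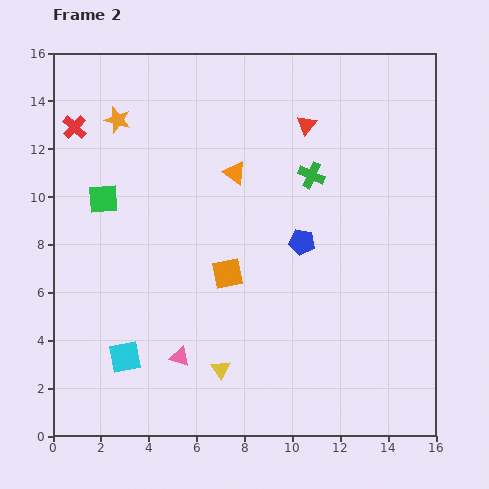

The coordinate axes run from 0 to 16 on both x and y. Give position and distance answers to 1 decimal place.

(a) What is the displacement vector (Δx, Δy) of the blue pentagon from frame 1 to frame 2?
(-2.5, -0.6)

The blue pentagon was at (12.9, 8.7) in frame 1 and (10.4, 8.1) in frame 2.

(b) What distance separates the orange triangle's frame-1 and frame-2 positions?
3.7

The orange triangle moved from (6.8, 14.6) to (7.6, 11.0), a distance of √(0.8² + 3.6²) ≈ 3.7.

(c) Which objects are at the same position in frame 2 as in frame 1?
the orange square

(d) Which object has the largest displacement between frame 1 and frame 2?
the cyan square

(moved 6.4; next 5.9)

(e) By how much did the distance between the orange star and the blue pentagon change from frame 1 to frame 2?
-2.8

Distance in frame 1: 12.0. Distance in frame 2: 9.2.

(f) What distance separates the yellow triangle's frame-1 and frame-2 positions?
5.9

The yellow triangle moved from (1.3, 1.3) to (7.0, 2.8), a distance of √(5.7² + 1.5²) ≈ 5.9.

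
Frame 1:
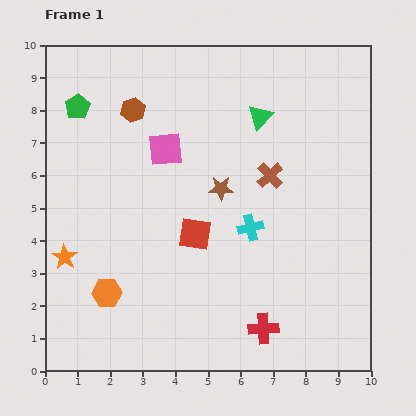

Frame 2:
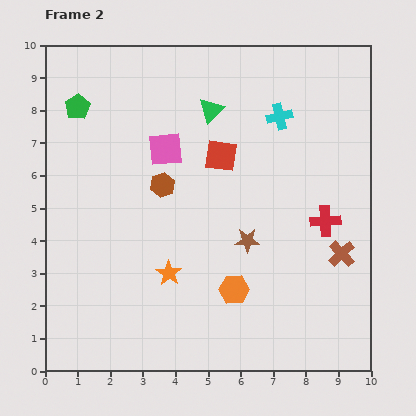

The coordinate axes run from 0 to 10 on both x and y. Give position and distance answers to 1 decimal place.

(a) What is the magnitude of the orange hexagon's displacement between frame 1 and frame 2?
3.9

The orange hexagon moved from (1.9, 2.4) to (5.8, 2.5), a distance of √(3.9² + 0.1²) ≈ 3.9.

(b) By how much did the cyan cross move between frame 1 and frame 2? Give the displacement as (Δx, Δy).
(0.9, 3.4)

The cyan cross was at (6.3, 4.4) in frame 1 and (7.2, 7.8) in frame 2.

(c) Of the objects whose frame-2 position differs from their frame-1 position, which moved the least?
the green triangle

(moved 1.5)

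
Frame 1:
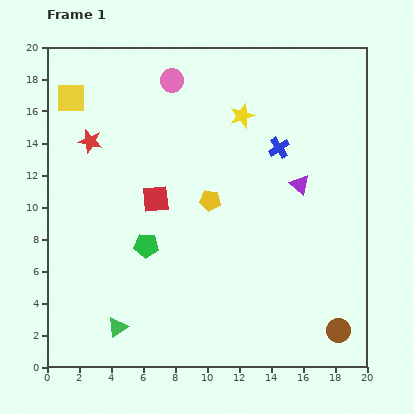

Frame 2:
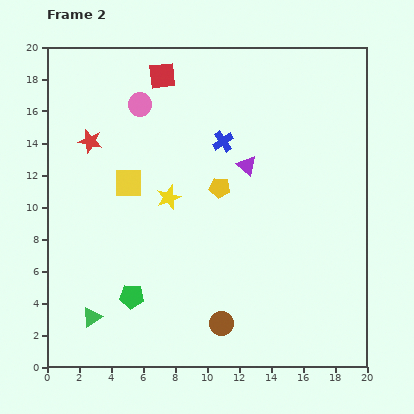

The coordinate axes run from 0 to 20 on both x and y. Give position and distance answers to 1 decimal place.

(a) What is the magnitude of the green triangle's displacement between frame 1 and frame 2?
1.7

The green triangle moved from (4.4, 2.5) to (2.8, 3.1), a distance of √(1.6² + 0.6²) ≈ 1.7.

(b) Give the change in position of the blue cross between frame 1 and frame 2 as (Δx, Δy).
(-3.5, 0.4)

The blue cross was at (14.5, 13.7) in frame 1 and (11.0, 14.1) in frame 2.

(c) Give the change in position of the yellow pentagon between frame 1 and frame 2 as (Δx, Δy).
(0.6, 0.8)

The yellow pentagon was at (10.2, 10.4) in frame 1 and (10.8, 11.2) in frame 2.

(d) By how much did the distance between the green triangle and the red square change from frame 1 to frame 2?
+7.3

Distance in frame 1: 8.4. Distance in frame 2: 15.7.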